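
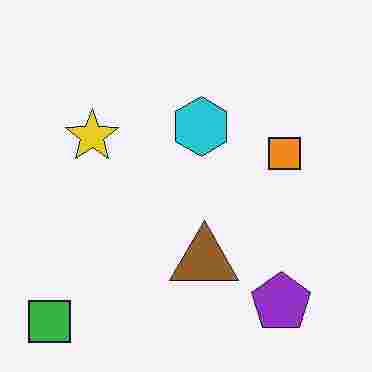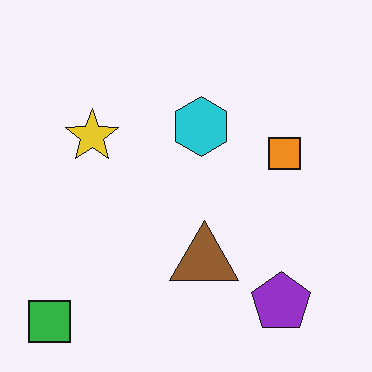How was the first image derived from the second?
It was heavily JPEG-compressed with obvious blocking artifacts.

Blocky 8×8 compression artifacts appear around shape edges and the flat background shows ringing — characteristic JPEG degradation.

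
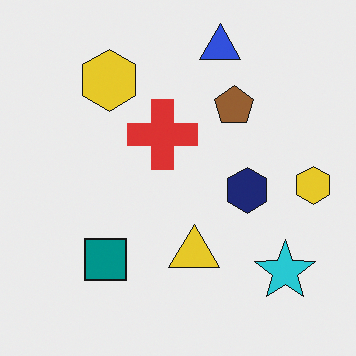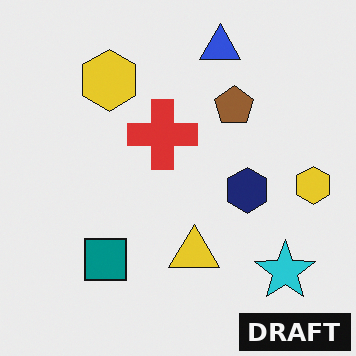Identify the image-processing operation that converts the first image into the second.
The image was watermarked with the text "DRAFT" in the lower-right corner.

A dark label reading "DRAFT" appears in the lower-right corner.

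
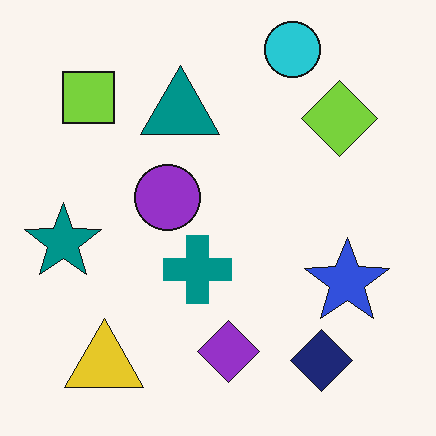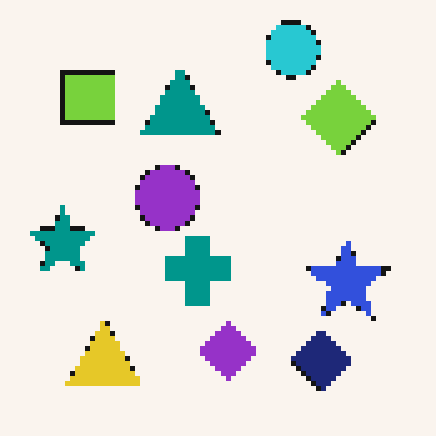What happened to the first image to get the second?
The transformation is: lightly pixelated (a mild mosaic effect).

Shapes are reduced to large square blocks; fine edges and outlines are lost — a downscale-then-upscale (mosaic) effect.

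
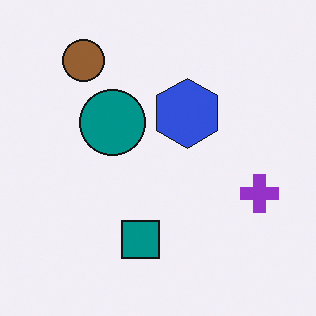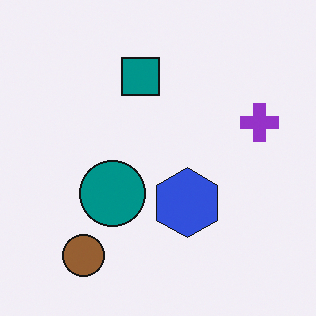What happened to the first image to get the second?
The transformation is: flipped vertically (top ↔ bottom).

The brown circle is in the top-left of the first image and the bottom-left of the second — shapes on opposite sides of the horizontal midline have swapped in a mirror flip.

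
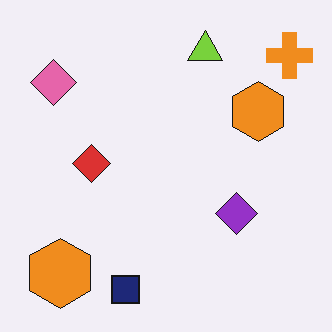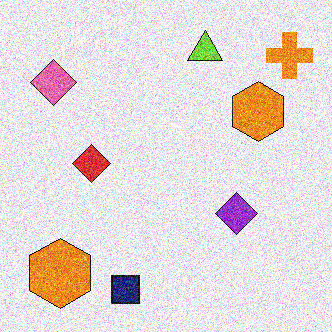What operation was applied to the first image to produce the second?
This is the original image degraded with heavy additive noise.

Random speckle covers the whole image, including the flat background.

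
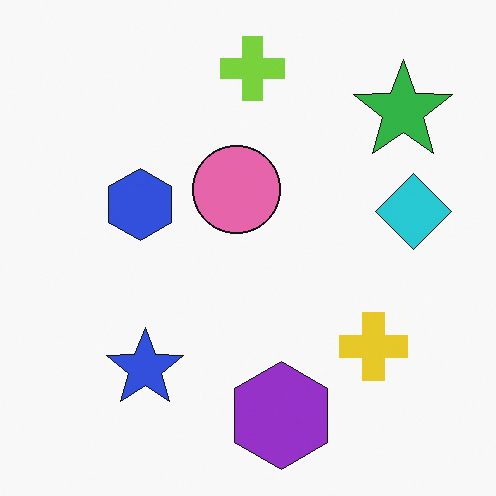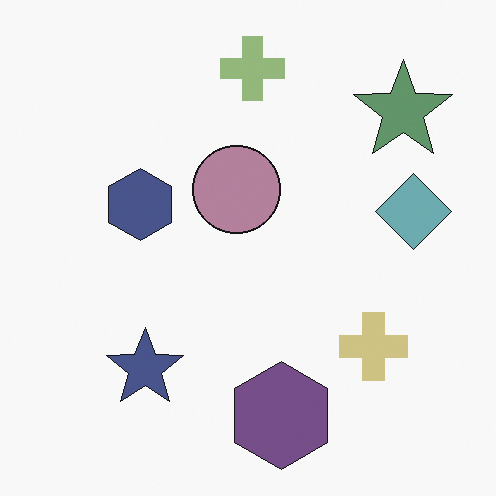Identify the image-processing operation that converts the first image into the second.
Made much more muted (saturation change).

All colors are more muted and greyish — a global saturation change.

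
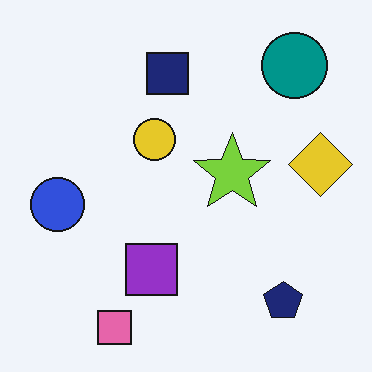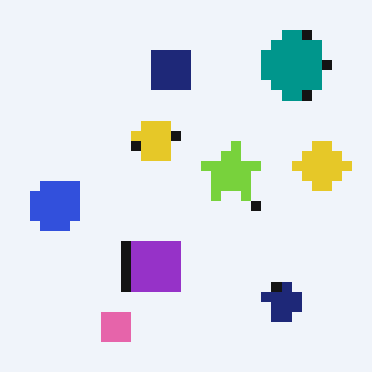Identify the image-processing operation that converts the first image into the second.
This is the original image coarsely pixelated.

Shapes are reduced to large square blocks; fine edges and outlines are lost — a downscale-then-upscale (mosaic) effect.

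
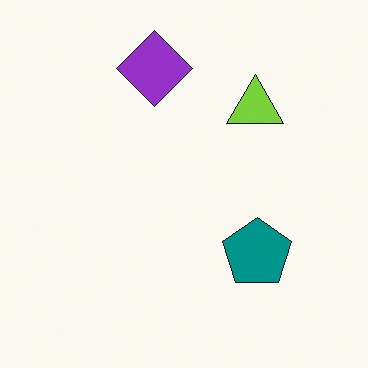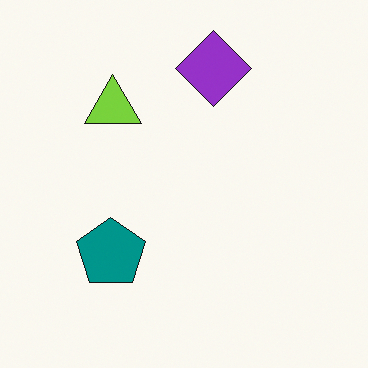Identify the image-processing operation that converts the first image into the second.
It was flipped horizontally (left ↔ right).

The teal pentagon is in the bottom-right of the first image and the bottom-left of the second — shapes on opposite sides of the vertical midline have swapped in a mirror flip.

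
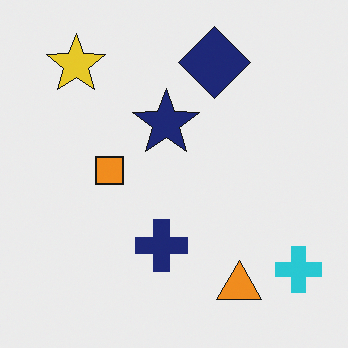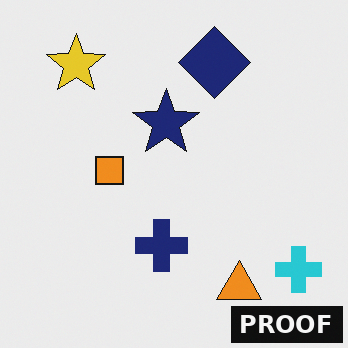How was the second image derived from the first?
Watermarked with the text "PROOF" in the lower-right corner.

A dark label reading "PROOF" appears in the lower-right corner.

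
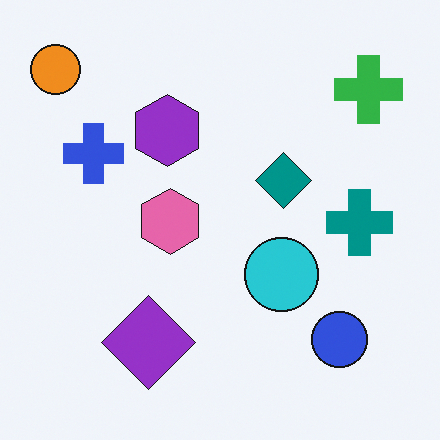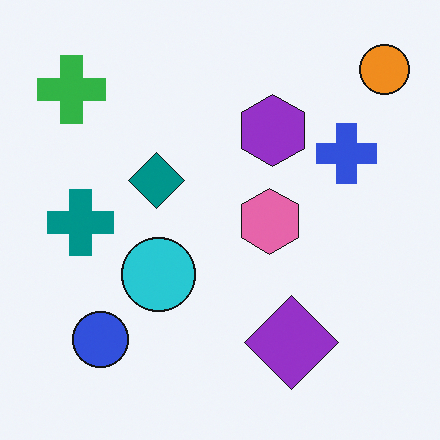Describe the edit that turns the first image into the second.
The transformation is: flipped horizontally (left ↔ right).

The orange circle is in the top-left of the first image and the top-right of the second — shapes on opposite sides of the vertical midline have swapped in a mirror flip.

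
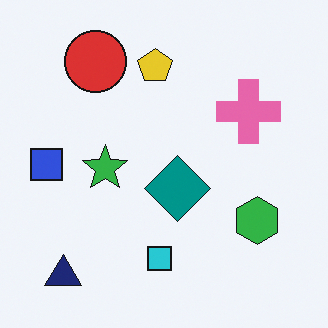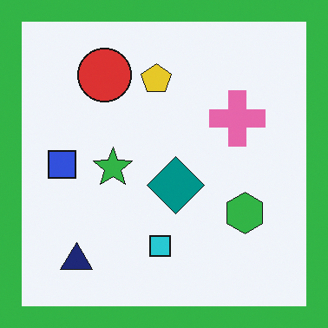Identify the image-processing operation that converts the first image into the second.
The transformation is: framed with a green border.

A solid green frame runs around the edge of the second image, with the content slightly shrunk inside it.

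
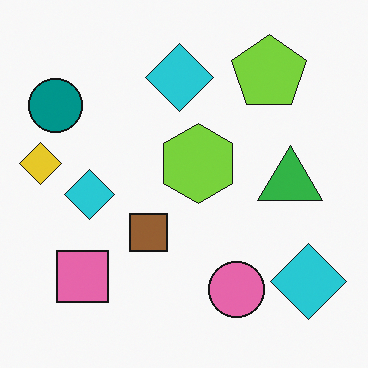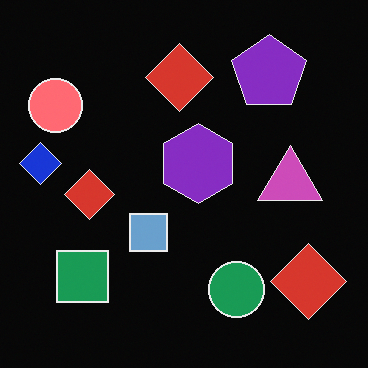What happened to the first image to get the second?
This is the original image color-inverted (negative).

The light background has become dark and every shape's color is its complement — a photographic negative.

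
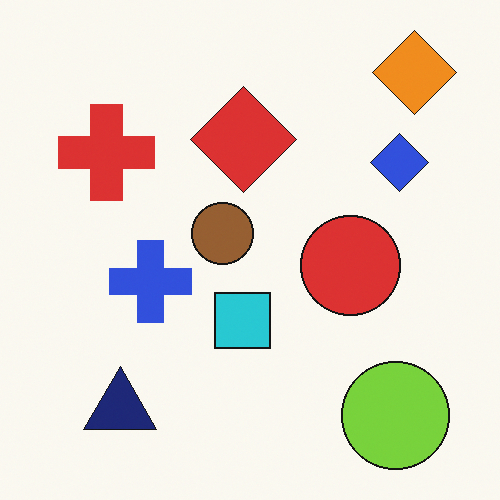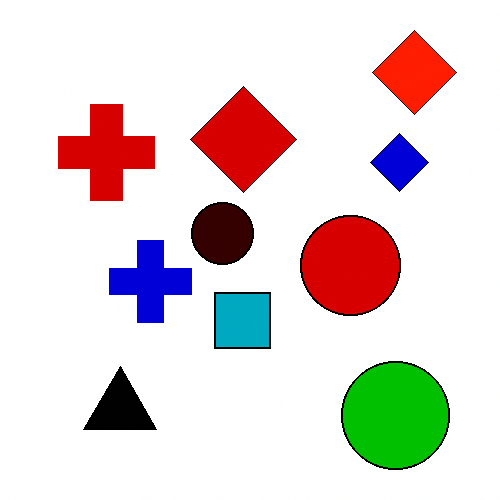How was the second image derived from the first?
Given much higher contrast.

Tones are pushed away from mid-grey across the whole image — a global contrast change.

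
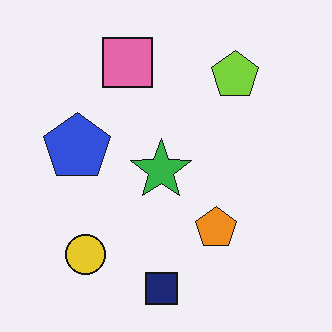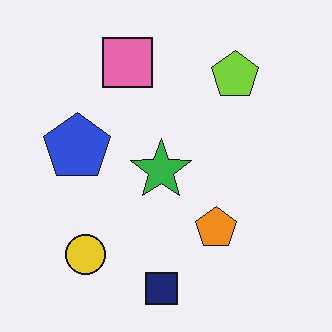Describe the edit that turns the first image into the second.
This is the original image given moderate JPEG compression.

Blocky 8×8 compression artifacts appear around shape edges and the flat background shows ringing — characteristic JPEG degradation.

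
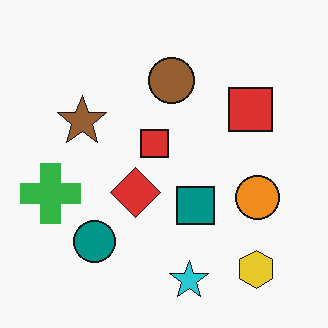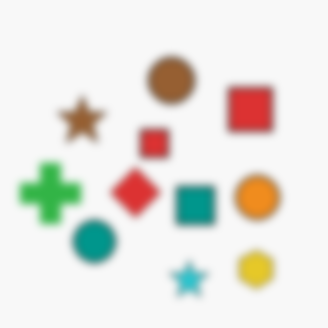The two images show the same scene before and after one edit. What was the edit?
Moderately blurred.

Shape edges and outlines are uniformly softened across the whole image.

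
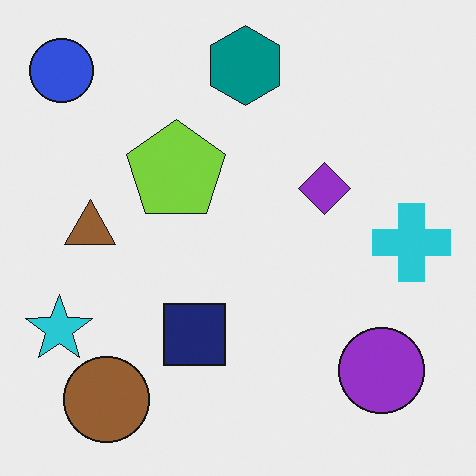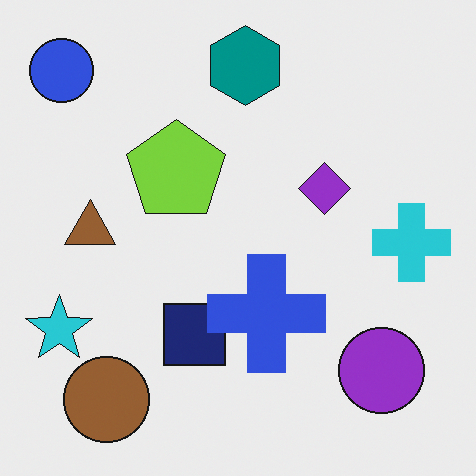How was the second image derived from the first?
The second image is the first overlaid with an additional blue cross.

A blue cross appears in the second image that is absent from the first.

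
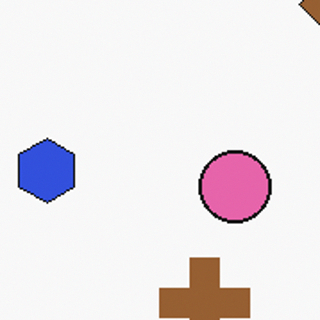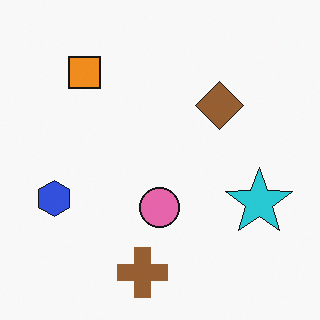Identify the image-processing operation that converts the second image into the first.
The image was cropped to a noticeably smaller region and rescaled.

The visible shapes are larger and the field of view is narrower; shapes near the original edges may be partly or wholly outside the frame — a crop-and-rescale.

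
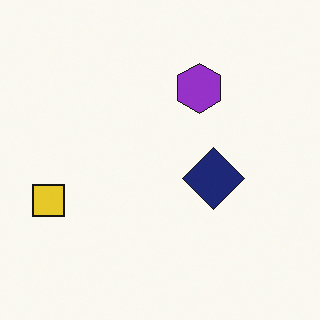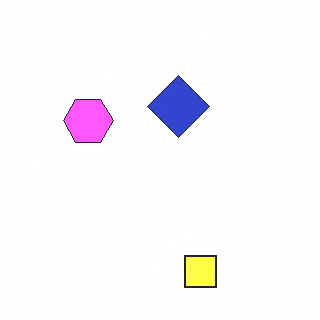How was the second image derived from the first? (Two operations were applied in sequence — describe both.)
It was rotated 90° counter-clockwise, then substantially brightened.

The yellow square sits in the left of the first image and the bottom of the second — consistent with a whole-image 90° counter-clockwise rotation. Every pixel — background and shapes alike — is uniformly brightened.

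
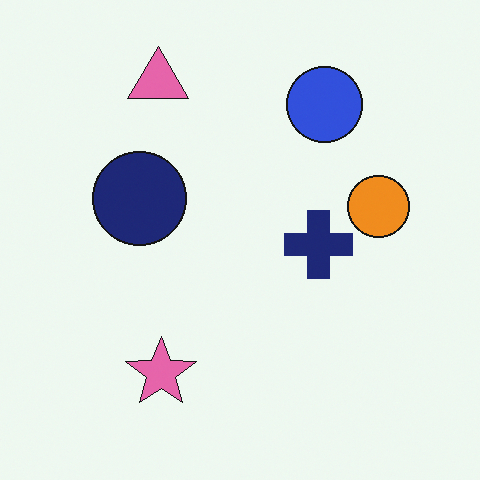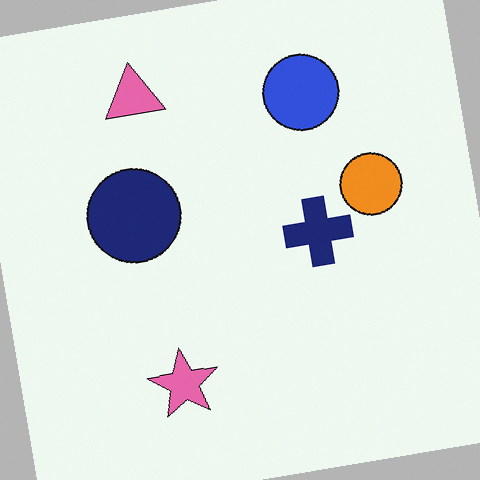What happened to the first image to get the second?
The transformation is: rotated counter-clockwise by a few degrees.

Every shape is tilted by the same angle and the image corners show triangular fill wedges — a whole-image rotation by a non-right angle.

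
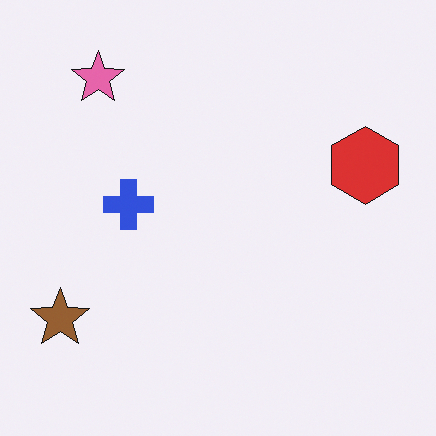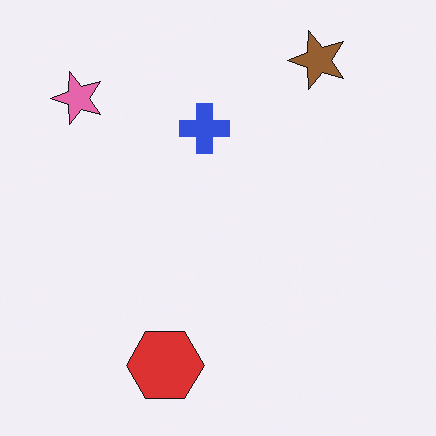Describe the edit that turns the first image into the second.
This is the original image transposed (reflected across the top-left ↔ bottom-right diagonal).

Shapes have swapped their row and column positions — what was in the top-right is now in the bottom-left — a diagonal reflection.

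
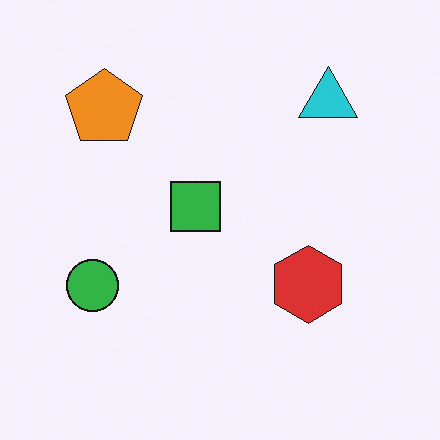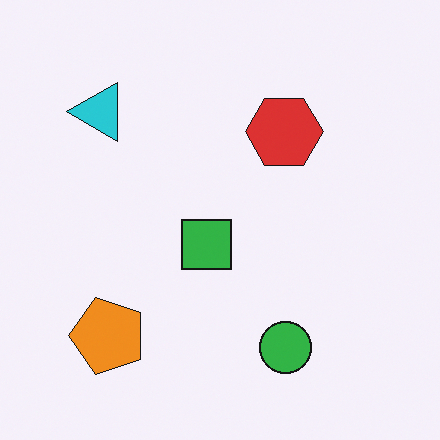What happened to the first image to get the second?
The second image is the first rotated 90° counter-clockwise.

The cyan triangle sits in the top-right of the first image and the top-left of the second — consistent with a whole-image 90° counter-clockwise rotation.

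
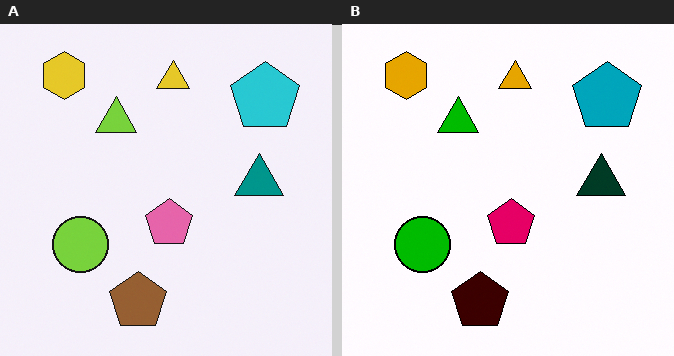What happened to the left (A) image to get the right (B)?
The image was boosted in contrast.

Tones are pushed away from mid-grey across the whole image — a global contrast change.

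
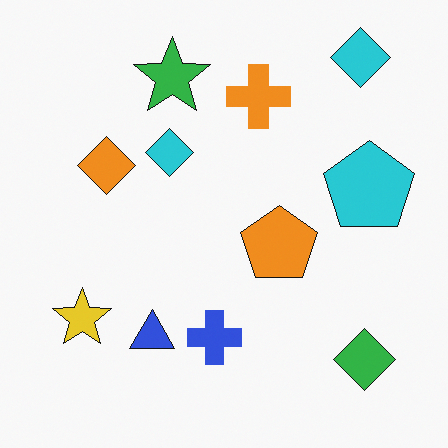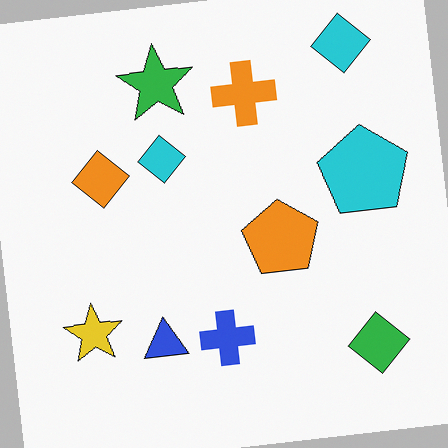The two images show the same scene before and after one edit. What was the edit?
The transformation is: rotated counter-clockwise by a slight angle.

Every shape is tilted by the same angle and the image corners show triangular fill wedges — a whole-image rotation by a non-right angle.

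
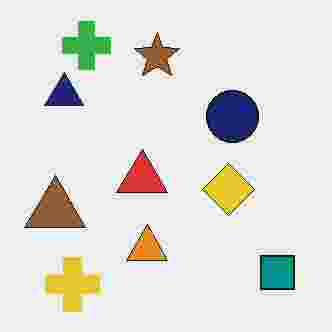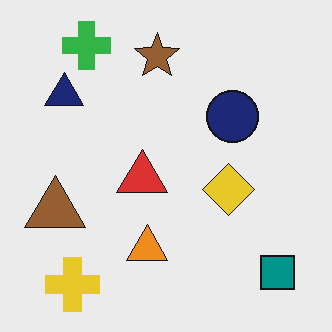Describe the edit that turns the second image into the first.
Degraded with heavy JPEG compression.

Blocky 8×8 compression artifacts appear around shape edges and the flat background shows ringing — characteristic JPEG degradation.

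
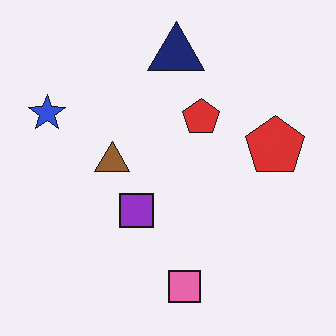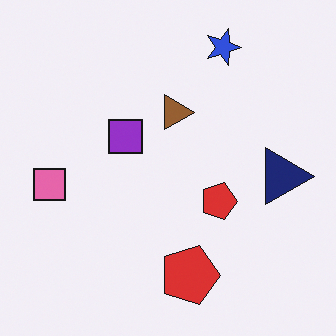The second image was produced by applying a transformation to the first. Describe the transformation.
The transformation is: rotated 90° clockwise.

The blue star sits in the left of the first image and the top of the second — consistent with a whole-image 90° clockwise rotation.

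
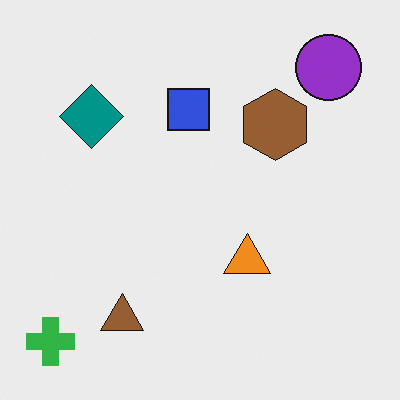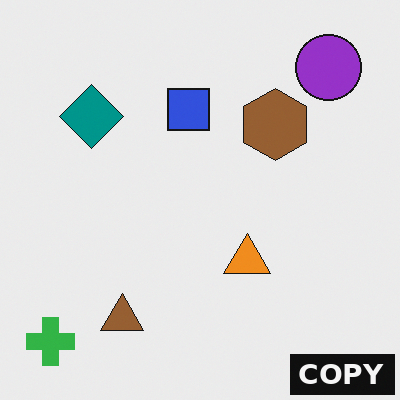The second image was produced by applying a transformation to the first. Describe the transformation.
The image was watermarked with the text "COPY" in the lower-right corner.

A dark label reading "COPY" appears in the lower-right corner.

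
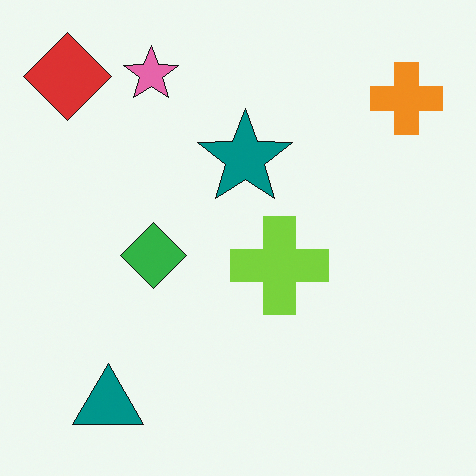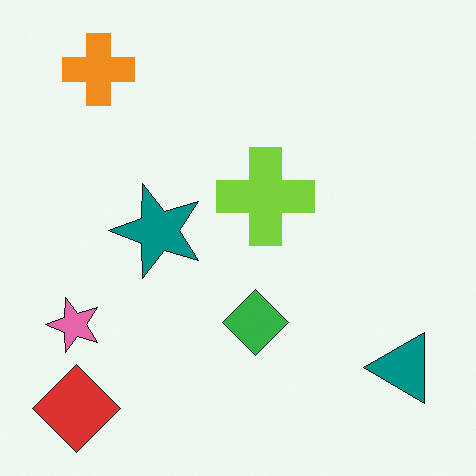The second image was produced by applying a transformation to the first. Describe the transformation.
The image was rotated 90° counter-clockwise.

The red diamond sits in the top-left of the first image and the bottom-left of the second — consistent with a whole-image 90° counter-clockwise rotation.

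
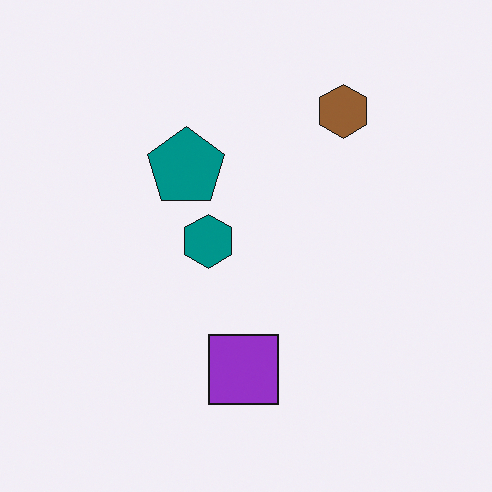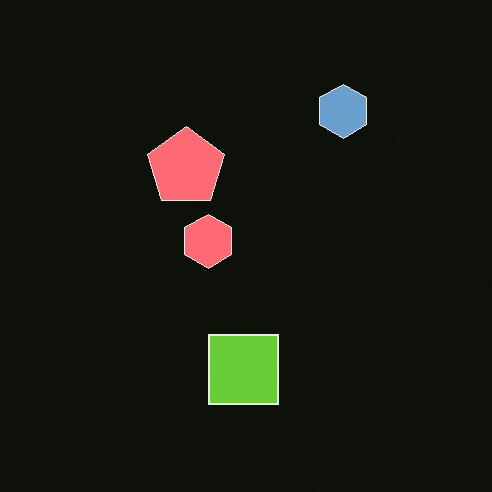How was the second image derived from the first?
Color-inverted (negative).

The light background has become dark and every shape's color is its complement — a photographic negative.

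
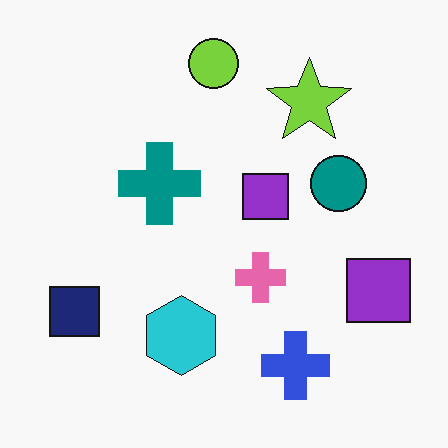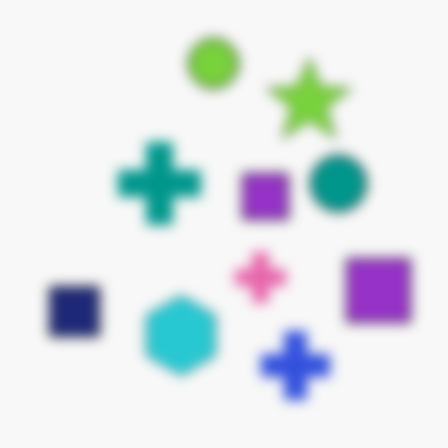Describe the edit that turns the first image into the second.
The image was heavily blurred.

Shape edges and outlines are uniformly softened across the whole image.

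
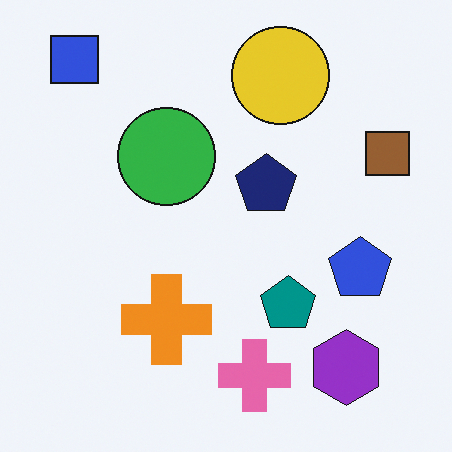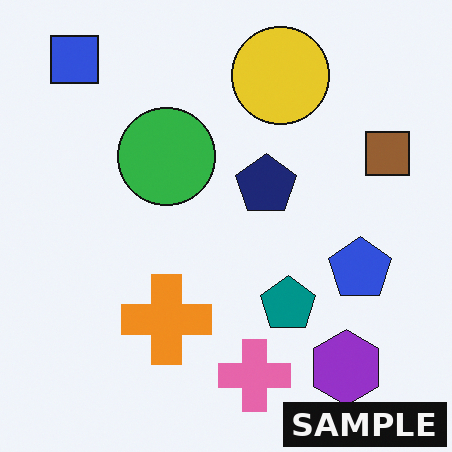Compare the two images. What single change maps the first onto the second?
It was watermarked with the text "SAMPLE" in the lower-right corner.

A dark label reading "SAMPLE" appears in the lower-right corner.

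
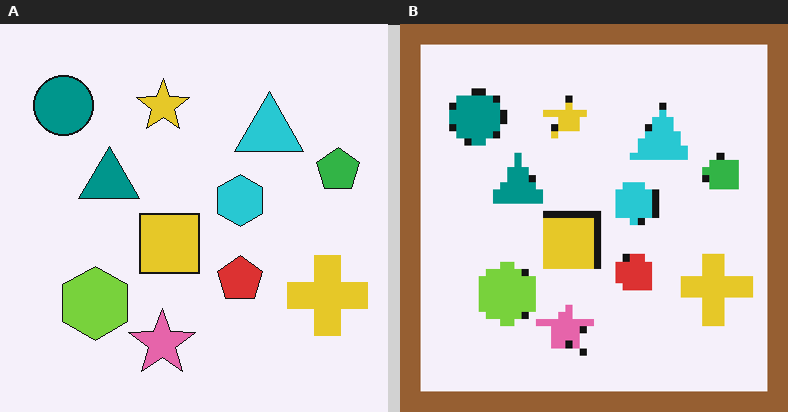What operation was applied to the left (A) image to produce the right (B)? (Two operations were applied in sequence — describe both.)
It was pixelated into visible square blocks, then framed with a brown border.

Shapes are reduced to large square blocks; fine edges and outlines are lost — a downscale-then-upscale (mosaic) effect. A solid brown frame runs around the edge of the right (B) image, with the content slightly shrunk inside it.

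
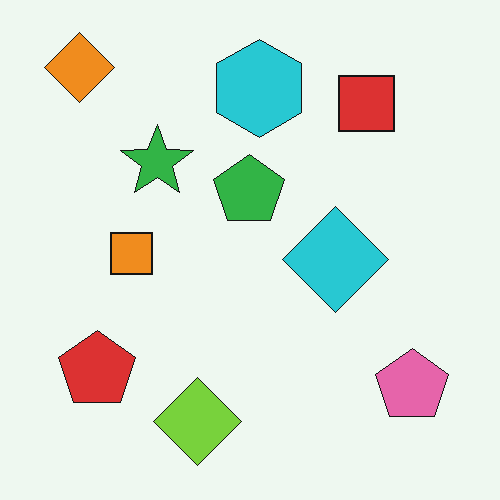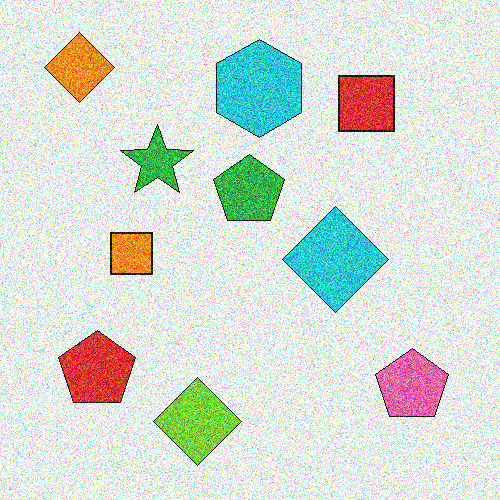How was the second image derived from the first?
Degraded with strong gaussian noise.

Random speckle covers the whole image, including the flat background.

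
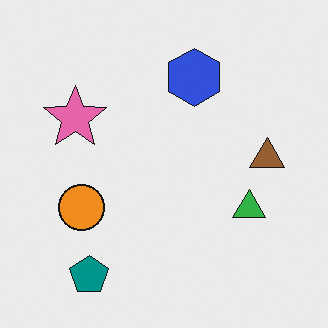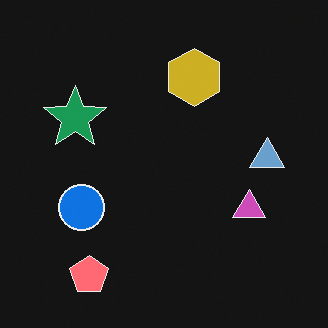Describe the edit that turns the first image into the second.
The image was color-inverted (negative).

The light background has become dark and every shape's color is its complement — a photographic negative.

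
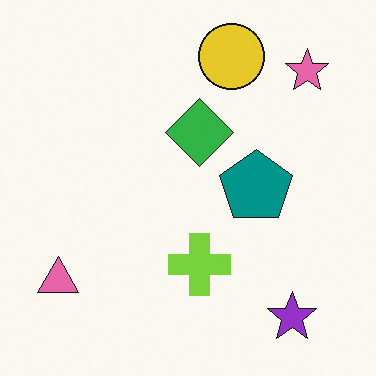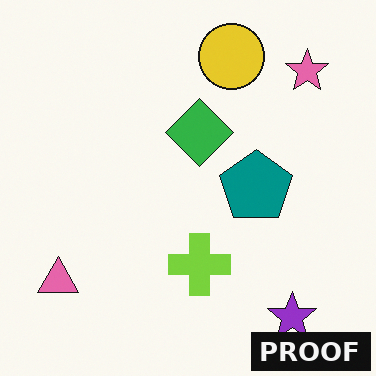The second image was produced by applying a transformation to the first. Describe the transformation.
The image was watermarked with the text "PROOF" in the lower-right corner.

A dark label reading "PROOF" appears in the lower-right corner.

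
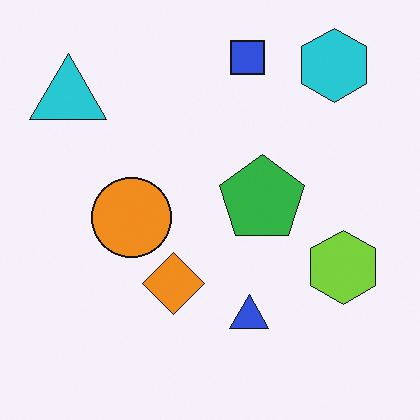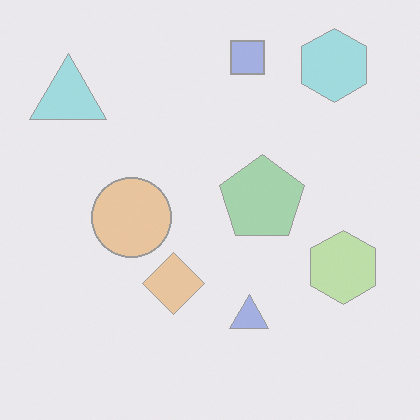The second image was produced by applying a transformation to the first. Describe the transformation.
The image was washed out (contrast reduced).

Tones are pushed toward mid-grey across the whole image — a global contrast change.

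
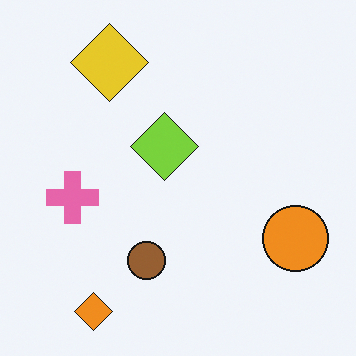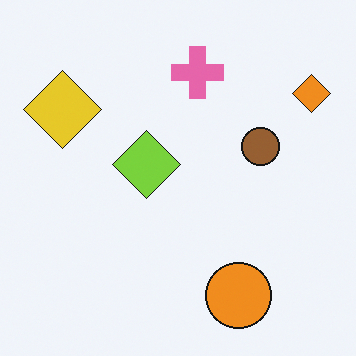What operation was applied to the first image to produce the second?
The transformation is: transposed (reflected across the top-left ↔ bottom-right diagonal).

Shapes have swapped their row and column positions — what was in the top-right is now in the bottom-left — a diagonal reflection.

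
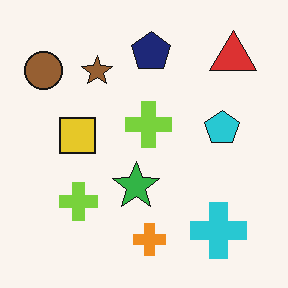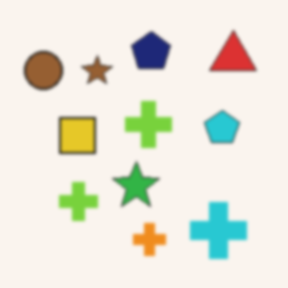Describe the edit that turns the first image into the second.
Slightly softened.

Shape edges and outlines are uniformly softened across the whole image.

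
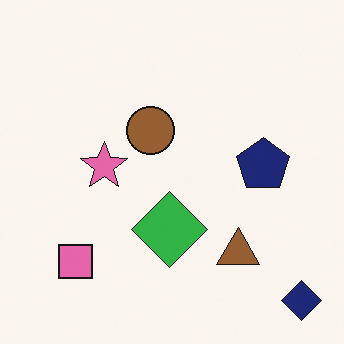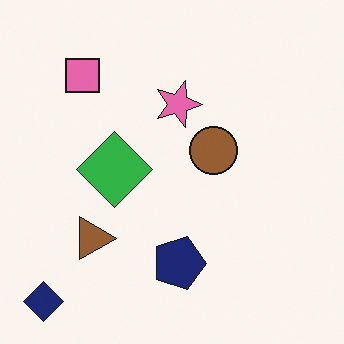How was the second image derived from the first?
The image was rotated 90° clockwise.

The navy diamond sits in the bottom-right of the first image and the bottom-left of the second — consistent with a whole-image 90° clockwise rotation.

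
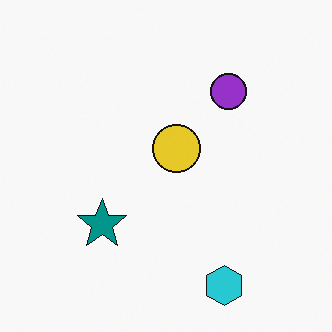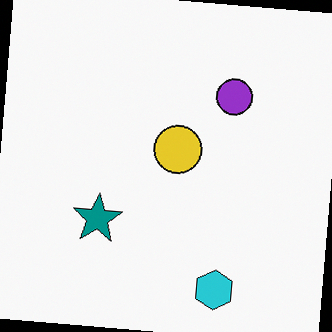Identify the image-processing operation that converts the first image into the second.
This is the original image rotated clockwise by a few degrees.

Every shape is tilted by the same angle and the image corners show triangular fill wedges — a whole-image rotation by a non-right angle.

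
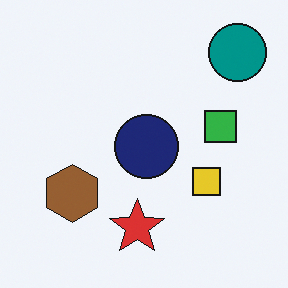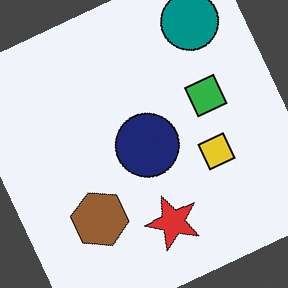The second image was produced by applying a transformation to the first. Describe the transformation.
Rotated counter-clockwise by a clearly visible amount.

Every shape is tilted by the same angle and the image corners show triangular fill wedges — a whole-image rotation by a non-right angle.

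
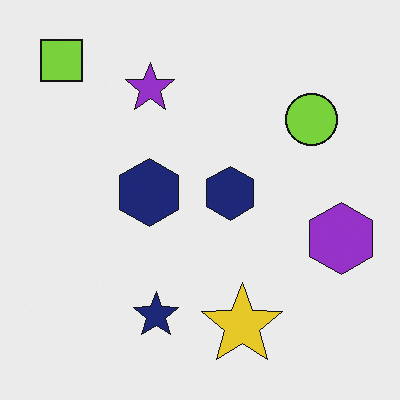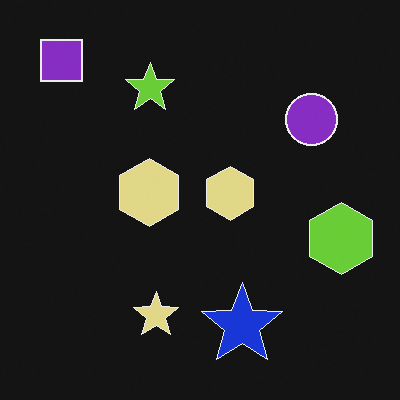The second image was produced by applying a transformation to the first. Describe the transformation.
The image was color-inverted (negative).

The light background has become dark and every shape's color is its complement — a photographic negative.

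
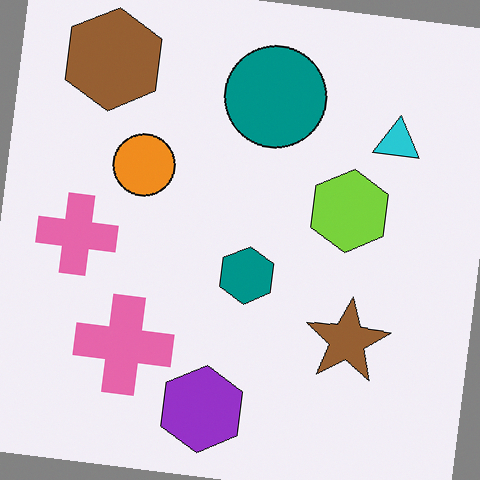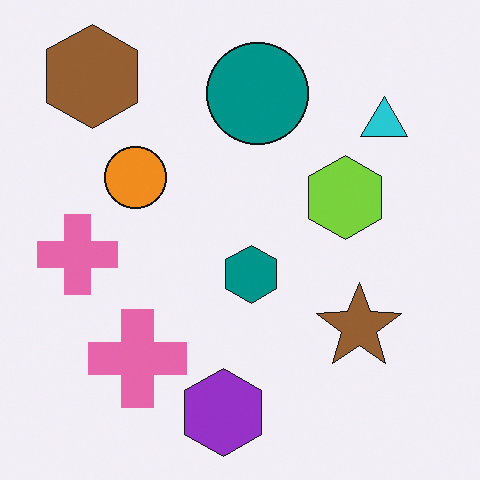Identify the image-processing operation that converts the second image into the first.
This is the original image rotated clockwise by a few degrees.

Every shape is tilted by the same angle and the image corners show triangular fill wedges — a whole-image rotation by a non-right angle.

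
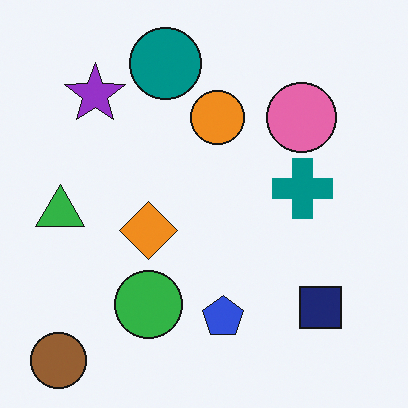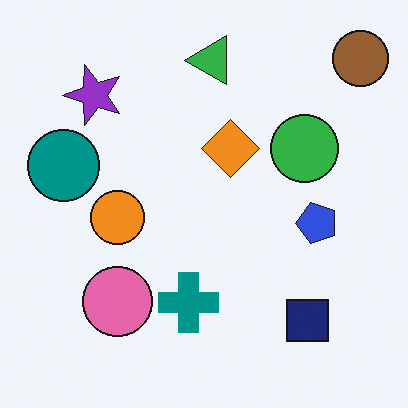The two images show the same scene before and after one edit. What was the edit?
The second image is the first transposed (reflected across the top-left ↔ bottom-right diagonal).

Shapes have swapped their row and column positions — what was in the top-right is now in the bottom-left — a diagonal reflection.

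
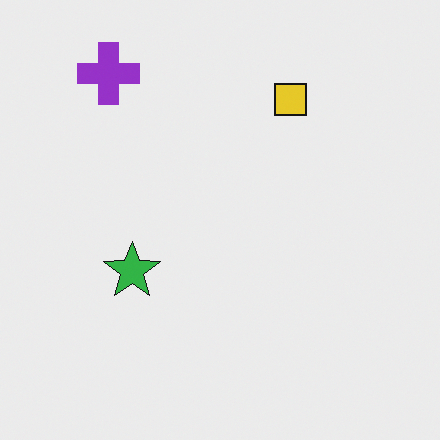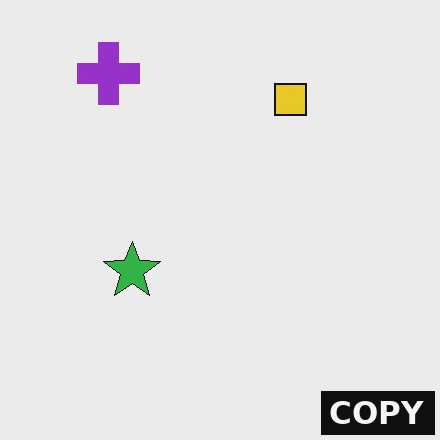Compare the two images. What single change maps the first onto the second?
It was watermarked with the text "COPY" in the lower-right corner.

A dark label reading "COPY" appears in the lower-right corner.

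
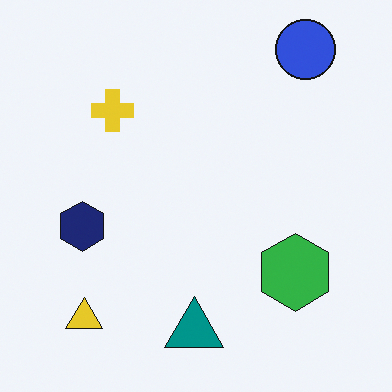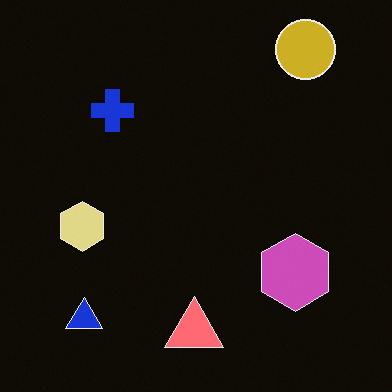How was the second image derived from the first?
The transformation is: color-inverted (negative).

The light background has become dark and every shape's color is its complement — a photographic negative.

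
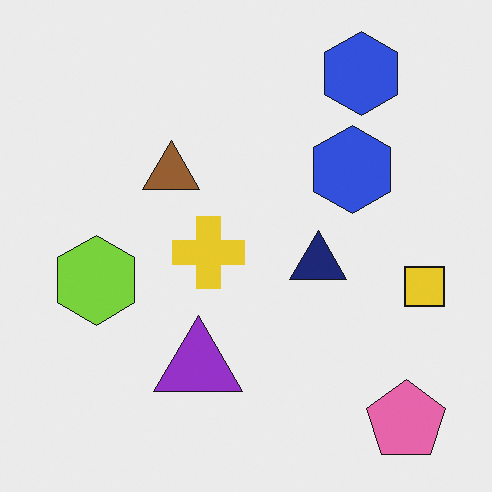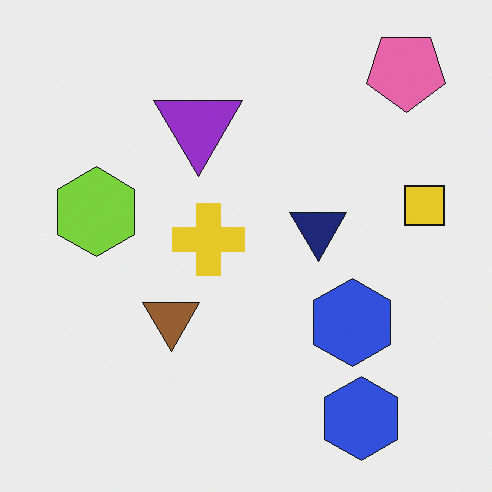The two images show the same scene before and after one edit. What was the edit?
The transformation is: flipped vertically (top ↔ bottom).

The pink pentagon is in the bottom-right of the first image and the top-right of the second — shapes on opposite sides of the horizontal midline have swapped in a mirror flip.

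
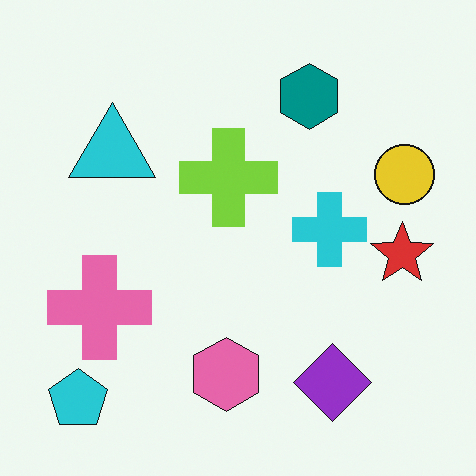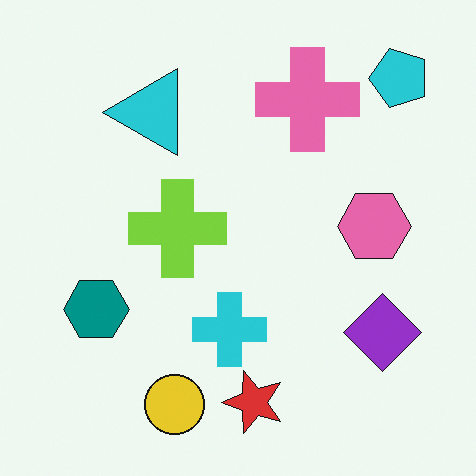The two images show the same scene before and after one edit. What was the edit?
The image was transposed (reflected across the top-left ↔ bottom-right diagonal).

Shapes have swapped their row and column positions — what was in the top-right is now in the bottom-left — a diagonal reflection.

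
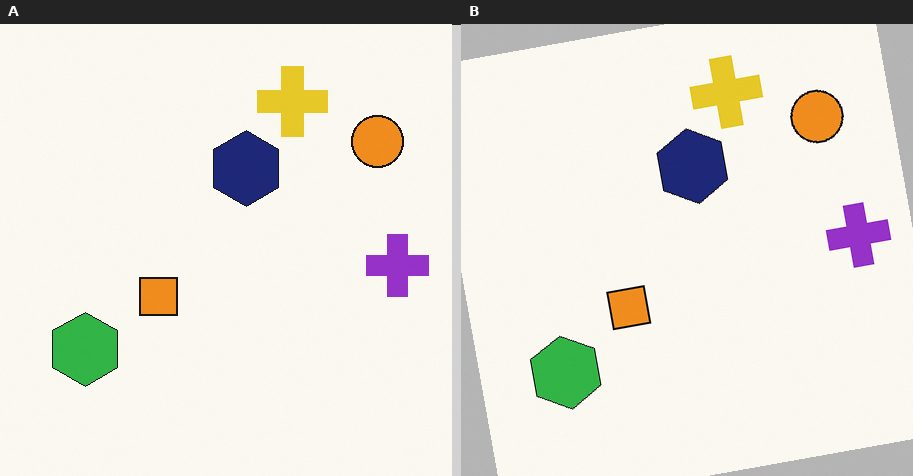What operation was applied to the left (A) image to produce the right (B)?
This is the original image rotated counter-clockwise by a few degrees.

Every shape is tilted by the same angle and the image corners show triangular fill wedges — a whole-image rotation by a non-right angle.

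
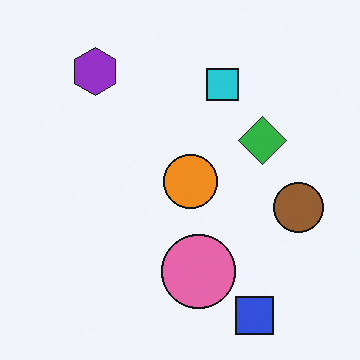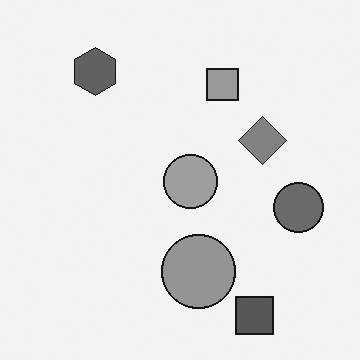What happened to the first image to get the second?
Converted to grayscale.

All color is removed — every shape is now a shade of grey.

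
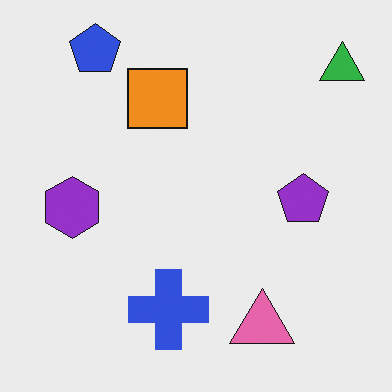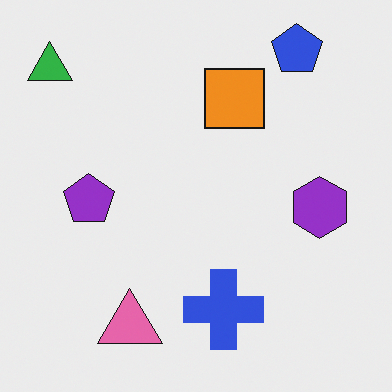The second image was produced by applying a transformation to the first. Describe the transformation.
It was flipped horizontally (left ↔ right).

The green triangle is in the top-right of the first image and the top-left of the second — shapes on opposite sides of the vertical midline have swapped in a mirror flip.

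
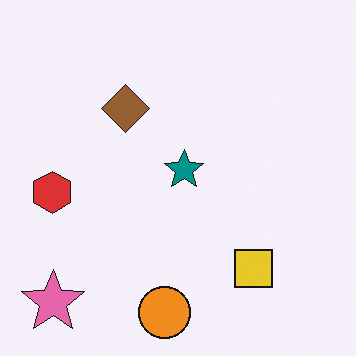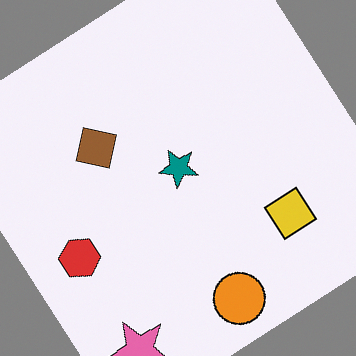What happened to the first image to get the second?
The transformation is: rotated counter-clockwise by a large amount — several tens of degrees.

Every shape is tilted by the same angle and the image corners show triangular fill wedges — a whole-image rotation by a non-right angle.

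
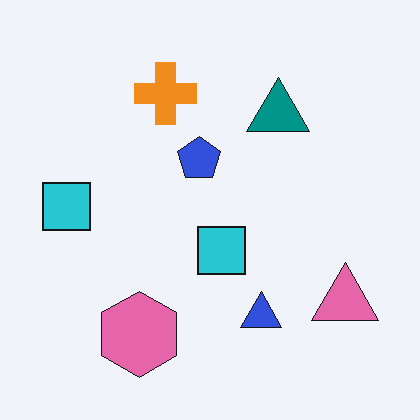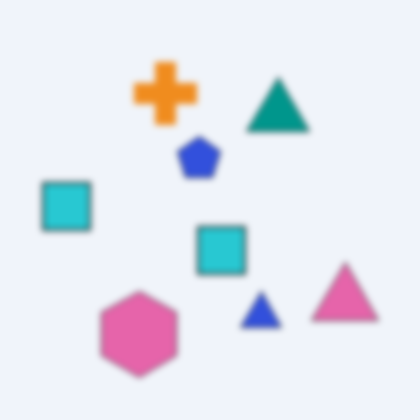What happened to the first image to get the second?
This is the original image moderately blurred.

Shape edges and outlines are uniformly softened across the whole image.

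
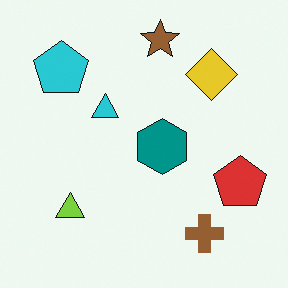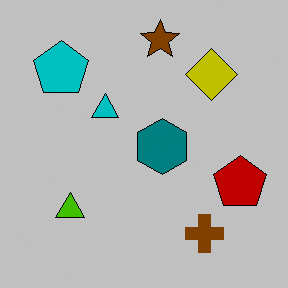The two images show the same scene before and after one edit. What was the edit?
It was heavily posterized to just a handful of flat colors.

Each flat color has snapped to a coarser quantized level — most visibly, the near-white background has dropped to a flat grey.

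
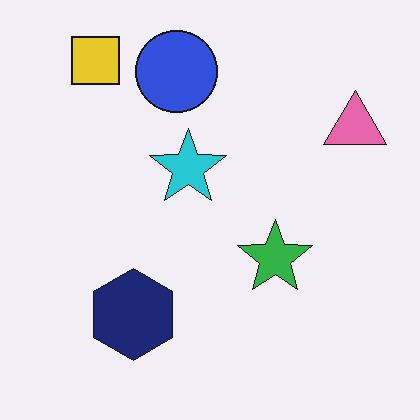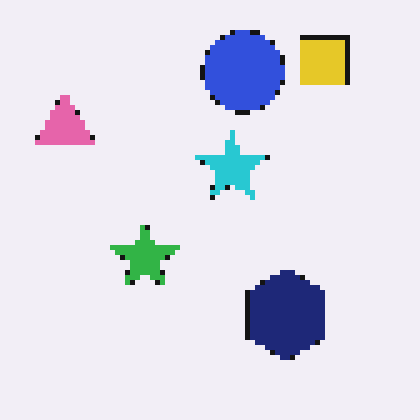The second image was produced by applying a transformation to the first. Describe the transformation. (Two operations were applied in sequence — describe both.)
It was lightly pixelated (a mild mosaic effect), then flipped horizontally (left ↔ right).

Shapes are reduced to large square blocks; fine edges and outlines are lost — a downscale-then-upscale (mosaic) effect. The pink triangle is in the top-right of the first image and the top-left of the second — shapes on opposite sides of the vertical midline have swapped in a mirror flip.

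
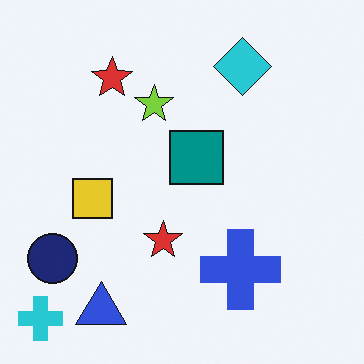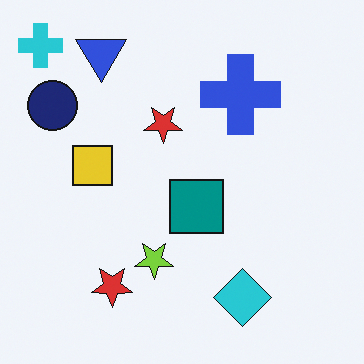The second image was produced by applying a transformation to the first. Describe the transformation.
The second image is the first flipped vertically (top ↔ bottom).

The cyan cross is in the bottom-left of the first image and the top-left of the second — shapes on opposite sides of the horizontal midline have swapped in a mirror flip.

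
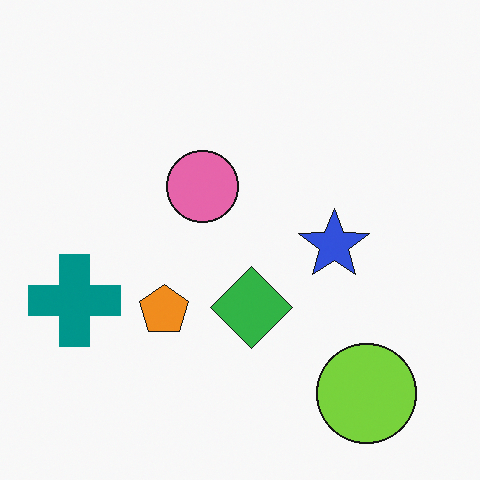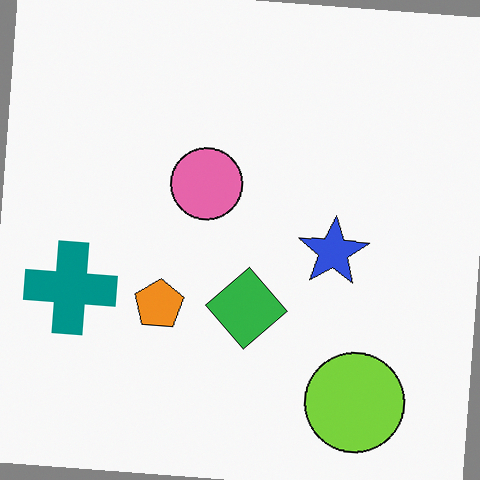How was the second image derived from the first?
The transformation is: rotated clockwise by a slight angle.

Every shape is tilted by the same angle and the image corners show triangular fill wedges — a whole-image rotation by a non-right angle.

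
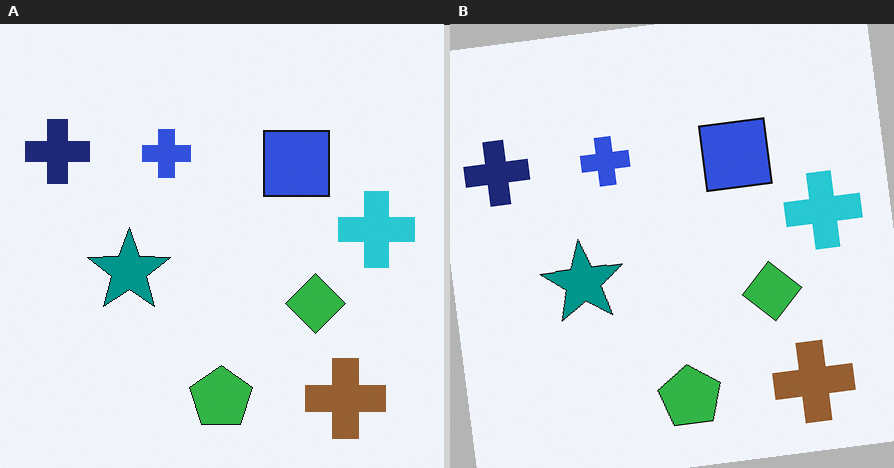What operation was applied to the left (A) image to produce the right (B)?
The image was rotated counter-clockwise by a few degrees.

Every shape is tilted by the same angle and the image corners show triangular fill wedges — a whole-image rotation by a non-right angle.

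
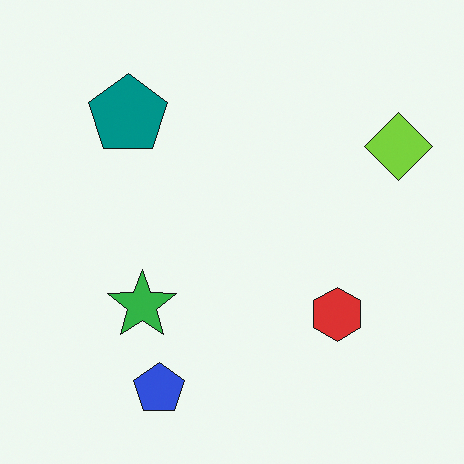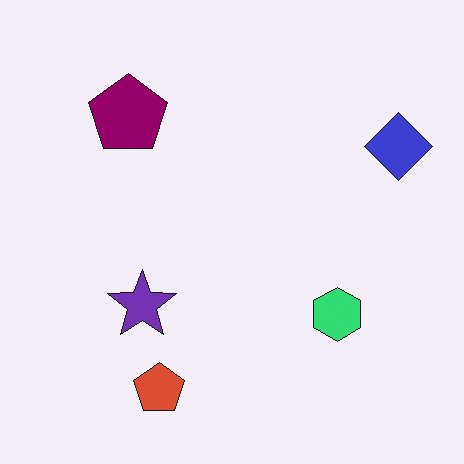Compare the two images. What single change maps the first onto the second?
This is the original image hue-shifted by a moderate amount.

Every shape's color has rotated by the same amount around the hue wheel — a uniform hue shift.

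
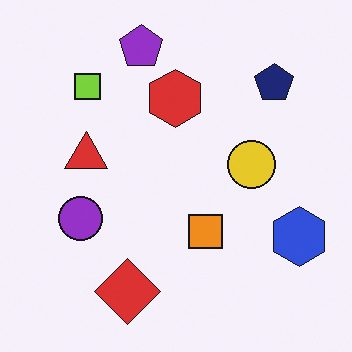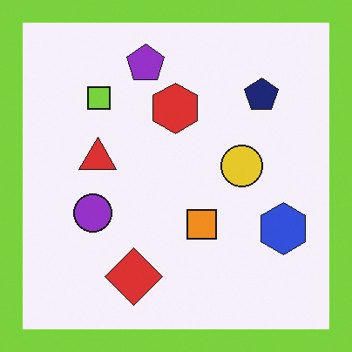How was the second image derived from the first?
The second image is the first framed with a lime border.

A solid lime frame runs around the edge of the second image, with the content slightly shrunk inside it.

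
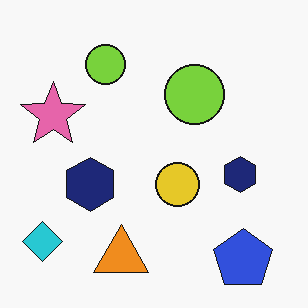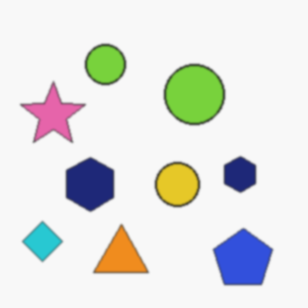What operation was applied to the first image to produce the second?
The transformation is: slightly softened.

Shape edges and outlines are uniformly softened across the whole image.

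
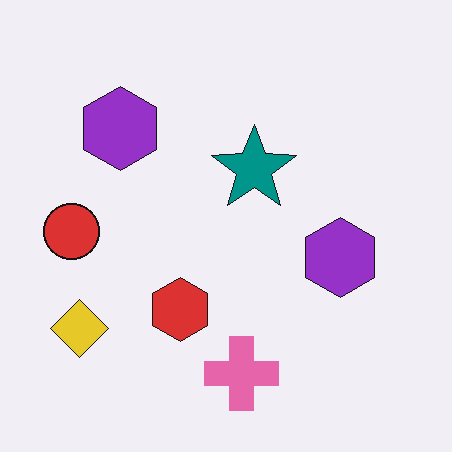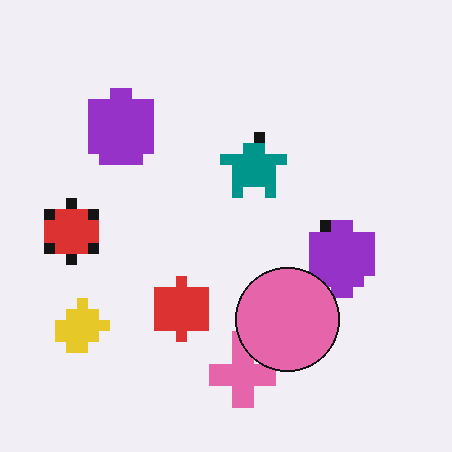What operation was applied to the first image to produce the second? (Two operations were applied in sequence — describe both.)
The second image is the first coarsely pixelated, then overlaid with an additional pink circle.

Shapes are reduced to large square blocks; fine edges and outlines are lost — a downscale-then-upscale (mosaic) effect. A pink circle appears in the second image that is absent from the first.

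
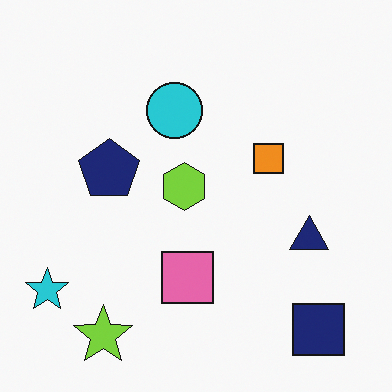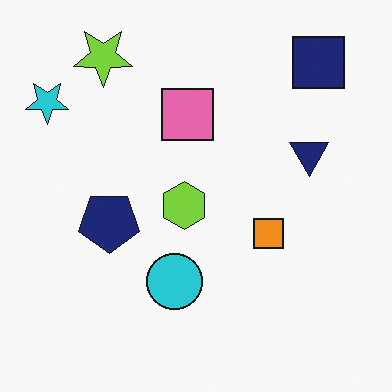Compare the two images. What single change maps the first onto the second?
This is the original image flipped vertically (top ↔ bottom).

The lime star is in the bottom-left of the first image and the top-left of the second — shapes on opposite sides of the horizontal midline have swapped in a mirror flip.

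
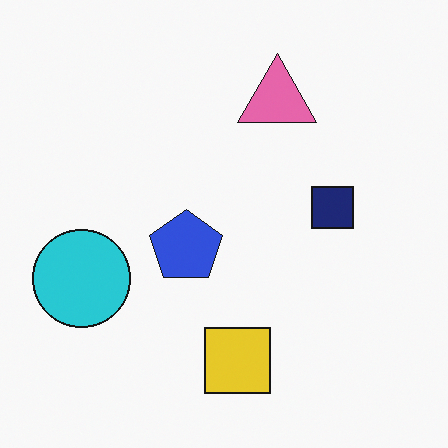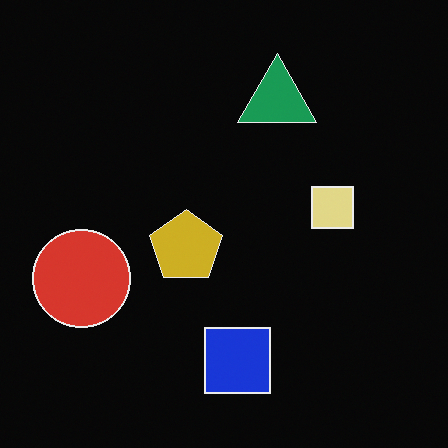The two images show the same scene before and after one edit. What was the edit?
It was color-inverted (negative).

The light background has become dark and every shape's color is its complement — a photographic negative.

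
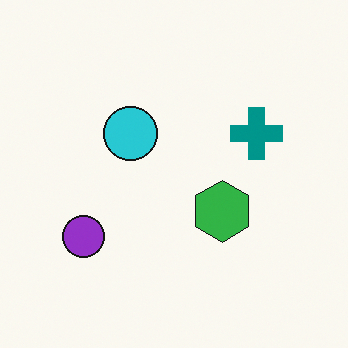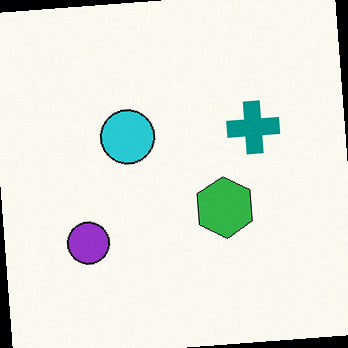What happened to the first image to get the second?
The second image is the first rotated counter-clockwise by a small amount.

Every shape is tilted by the same angle and the image corners show triangular fill wedges — a whole-image rotation by a non-right angle.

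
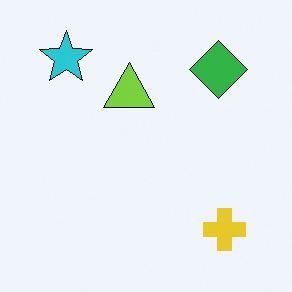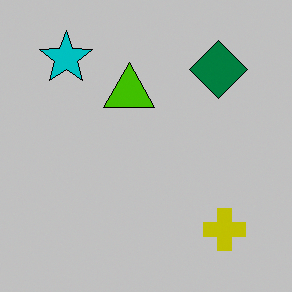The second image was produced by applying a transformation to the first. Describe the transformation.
The transformation is: heavily posterized to just a handful of flat colors.

Each flat color has snapped to a coarser quantized level — most visibly, the near-white background has dropped to a flat grey.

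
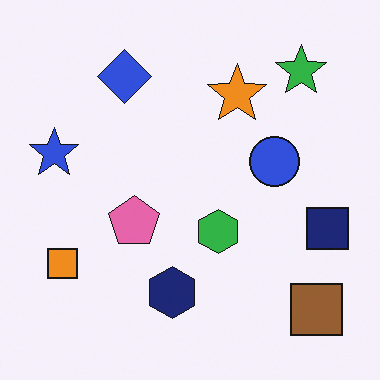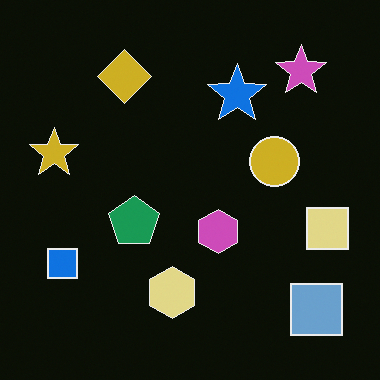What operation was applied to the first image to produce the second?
It was color-inverted (negative).

The light background has become dark and every shape's color is its complement — a photographic negative.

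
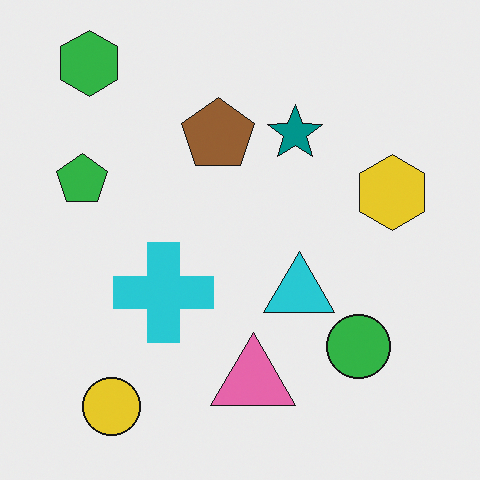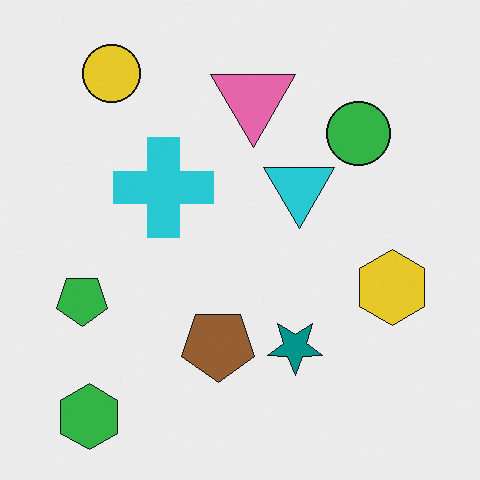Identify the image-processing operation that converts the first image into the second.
This is the original image flipped vertically (top ↔ bottom).

The green hexagon is in the top-left of the first image and the bottom-left of the second — shapes on opposite sides of the horizontal midline have swapped in a mirror flip.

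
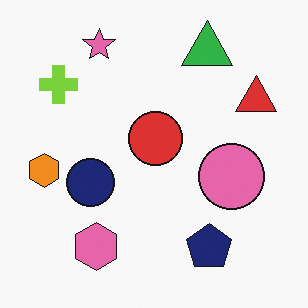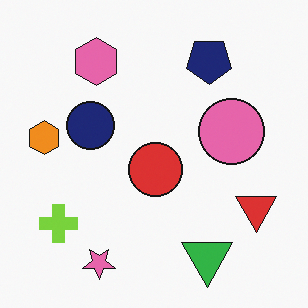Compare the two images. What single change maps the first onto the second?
Flipped vertically (top ↔ bottom).

The pink star is in the top-left of the first image and the bottom-left of the second — shapes on opposite sides of the horizontal midline have swapped in a mirror flip.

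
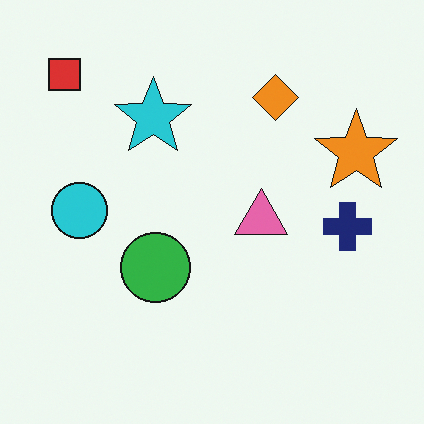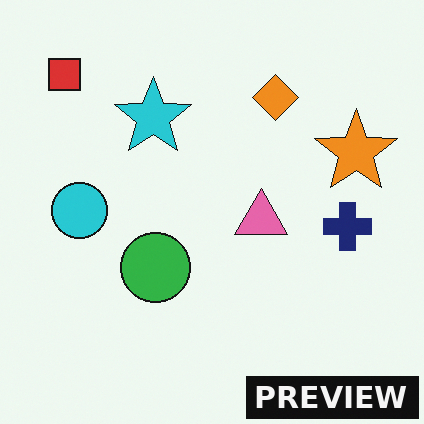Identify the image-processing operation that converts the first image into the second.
It was watermarked with the text "PREVIEW" in the lower-right corner.

A dark label reading "PREVIEW" appears in the lower-right corner.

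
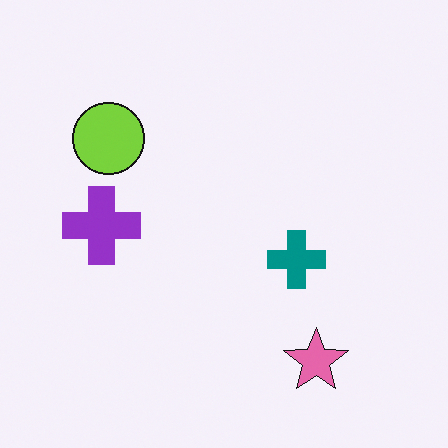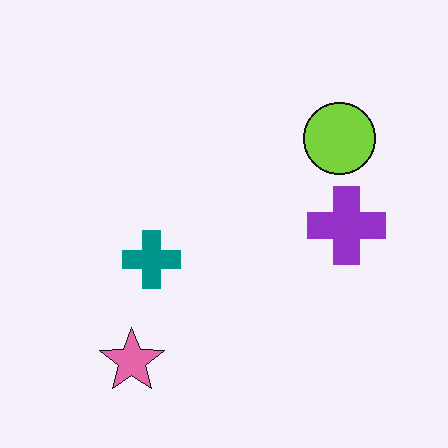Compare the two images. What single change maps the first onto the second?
The second image is the first flipped horizontally (left ↔ right).

The purple cross is in the left of the first image and the right of the second — shapes on opposite sides of the vertical midline have swapped in a mirror flip.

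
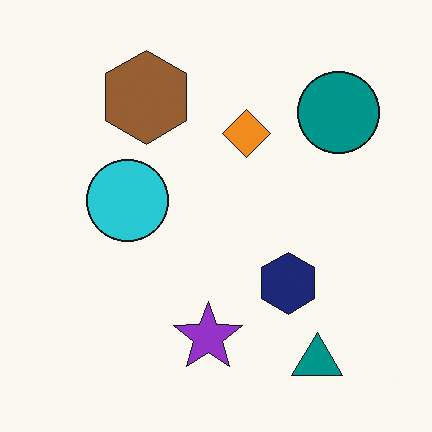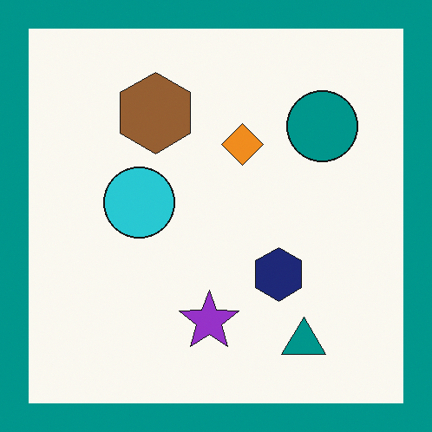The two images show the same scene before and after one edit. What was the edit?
The transformation is: framed with a teal border.

A solid teal frame runs around the edge of the second image, with the content slightly shrunk inside it.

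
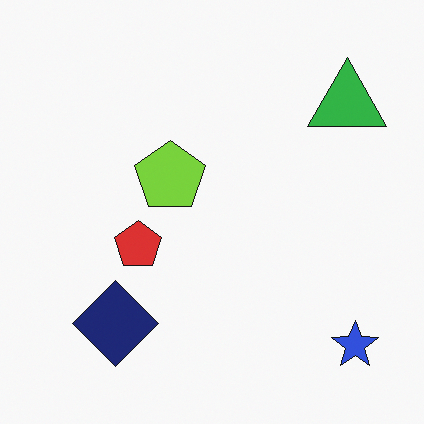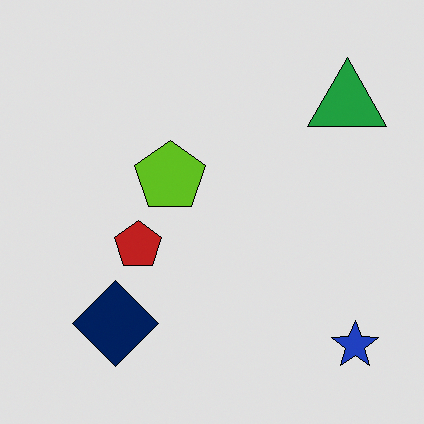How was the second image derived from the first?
It was posterized to a reduced palette.

Each flat color has snapped to a coarser quantized level — most visibly, the near-white background has dropped to a flat grey.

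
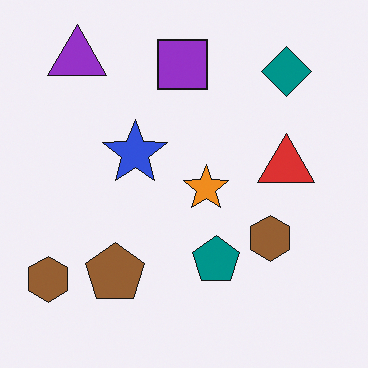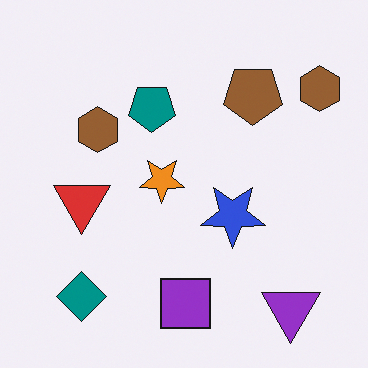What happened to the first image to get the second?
The transformation is: rotated 180°.

The purple triangle sits in the top-left of the first image and the bottom-right of the second — consistent with a whole-image 180° rotation.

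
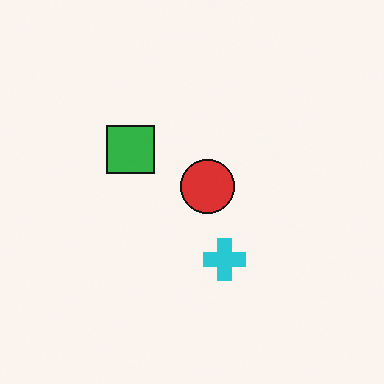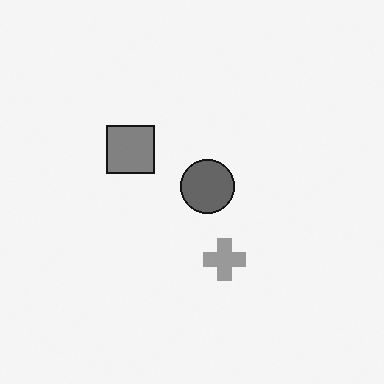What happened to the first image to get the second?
This is the original image converted to grayscale.

All color is removed — every shape is now a shade of grey.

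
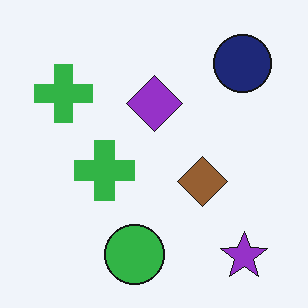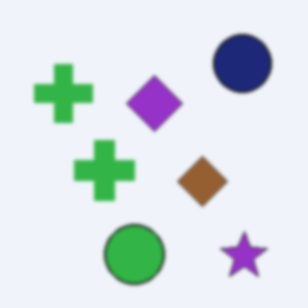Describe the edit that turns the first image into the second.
It was given a subtle gaussian blur.

Shape edges and outlines are uniformly softened across the whole image.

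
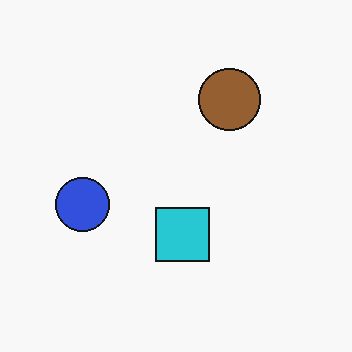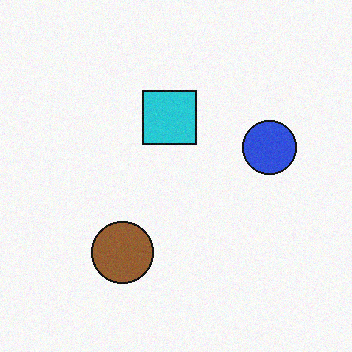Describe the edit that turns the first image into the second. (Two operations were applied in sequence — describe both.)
It was rotated 180°, then degraded with light additive noise.

The blue circle sits in the left of the first image and the right of the second — consistent with a whole-image 180° rotation. Random speckle covers the whole image, including the flat background.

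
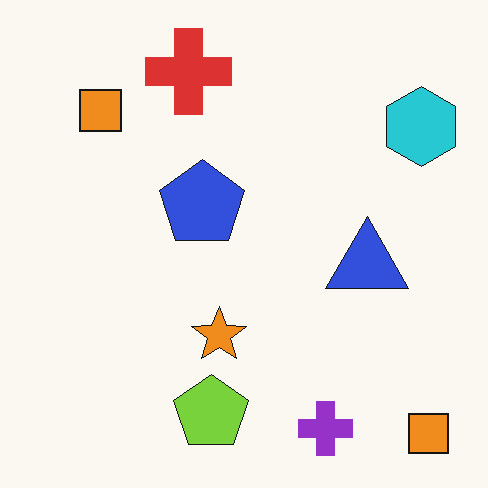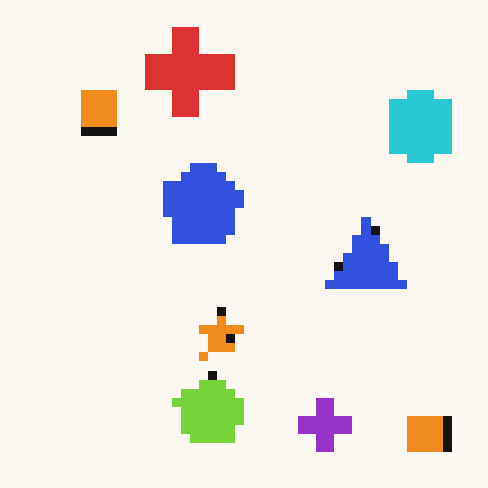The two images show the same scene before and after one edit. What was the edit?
This is the original image coarsely pixelated.

Shapes are reduced to large square blocks; fine edges and outlines are lost — a downscale-then-upscale (mosaic) effect.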